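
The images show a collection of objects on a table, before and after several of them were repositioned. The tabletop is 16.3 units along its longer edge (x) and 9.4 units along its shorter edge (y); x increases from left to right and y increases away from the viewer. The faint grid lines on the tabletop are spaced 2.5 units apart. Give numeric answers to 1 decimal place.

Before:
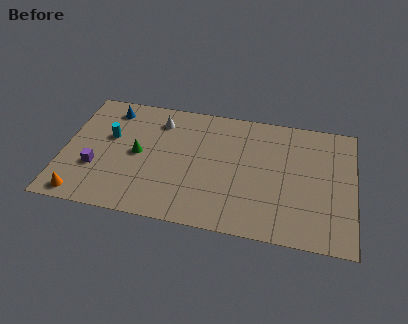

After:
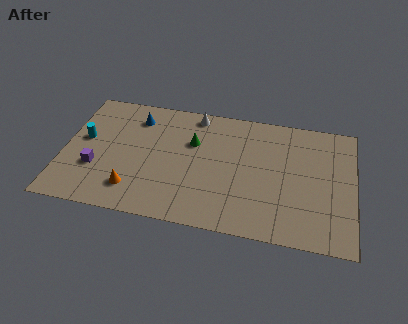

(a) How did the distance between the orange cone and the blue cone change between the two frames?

-1.5

The distance was about 7.0 in the first image and 5.5 in the second, so they moved 1.5 units closer together.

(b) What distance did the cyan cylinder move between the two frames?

1.5

From (2.5, 5.7) to (1.1, 5.3), the cyan cylinder covered √(1.4² + 0.4²) ≈ 1.5 units.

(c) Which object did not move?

the purple cube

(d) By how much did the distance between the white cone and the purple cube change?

+2.0

They were about 5.4 units apart before and 7.4 after — 2.0 units further apart.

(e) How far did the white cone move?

2.2

The white cone moved from about (5.2, 7.5) to (7.2, 8.4), a distance of √(2.0² + 0.9²) ≈ 2.2.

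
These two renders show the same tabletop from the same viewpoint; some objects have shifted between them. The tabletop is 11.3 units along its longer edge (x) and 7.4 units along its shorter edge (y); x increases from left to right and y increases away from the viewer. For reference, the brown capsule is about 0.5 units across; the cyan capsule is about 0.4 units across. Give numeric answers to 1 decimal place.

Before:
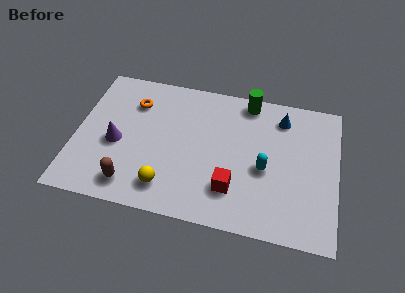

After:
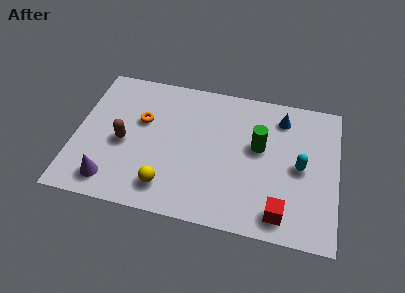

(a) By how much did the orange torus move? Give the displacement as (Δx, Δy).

(0.4, -0.9)

The orange torus started near (2.4, 5.5) and ended near (2.8, 4.6).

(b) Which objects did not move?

the yellow sphere and the blue cone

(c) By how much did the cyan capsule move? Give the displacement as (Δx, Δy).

(1.5, 0.4)

The cyan capsule started near (8.2, 3.2) and ended near (9.7, 3.6).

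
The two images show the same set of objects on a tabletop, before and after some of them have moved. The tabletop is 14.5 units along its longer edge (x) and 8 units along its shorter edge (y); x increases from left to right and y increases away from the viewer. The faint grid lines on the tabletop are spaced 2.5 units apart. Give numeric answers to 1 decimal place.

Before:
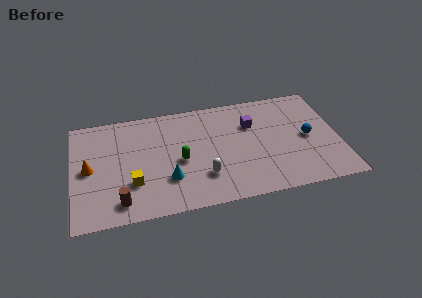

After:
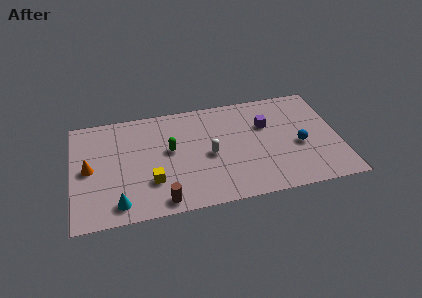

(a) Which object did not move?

the orange cone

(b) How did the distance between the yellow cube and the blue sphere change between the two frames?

-1.5

The distance was about 9.7 in the first image and 8.2 in the second, so they moved 1.5 units closer together.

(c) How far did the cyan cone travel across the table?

3.0

The cyan cone was near (5.1, 2.4) before and (2.4, 1.2) after, so it travelled √(2.7² + 1.2²) ≈ 3.0 units.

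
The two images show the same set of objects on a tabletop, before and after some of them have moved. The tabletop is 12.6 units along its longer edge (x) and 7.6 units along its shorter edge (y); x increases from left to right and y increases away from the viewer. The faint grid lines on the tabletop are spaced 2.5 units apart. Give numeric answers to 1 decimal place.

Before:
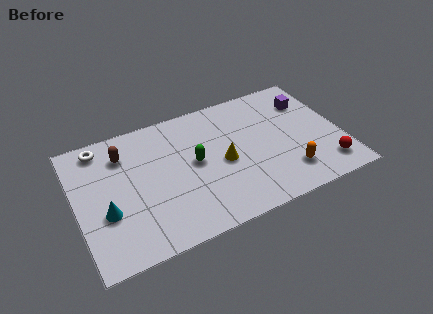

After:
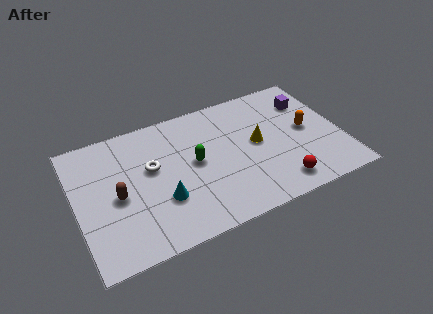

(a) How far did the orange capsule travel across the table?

2.5

The orange capsule moved from about (9.8, 1.7) to (11.0, 3.9), a distance of √(1.2² + 2.2²) ≈ 2.5.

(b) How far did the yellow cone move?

1.8

The yellow cone moved from about (6.9, 3.5) to (8.6, 4.0), a distance of √(1.7² + 0.5²) ≈ 1.8.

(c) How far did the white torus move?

3.0

The white torus was near (1.4, 6.6) before and (3.6, 4.5) after, so it travelled √(2.2² + 2.1²) ≈ 3.0 units.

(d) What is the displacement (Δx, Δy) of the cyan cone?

(2.6, -0.3)

From the two frames, the cyan cone sits at roughly (1.3, 2.8) before and (3.9, 2.5) after.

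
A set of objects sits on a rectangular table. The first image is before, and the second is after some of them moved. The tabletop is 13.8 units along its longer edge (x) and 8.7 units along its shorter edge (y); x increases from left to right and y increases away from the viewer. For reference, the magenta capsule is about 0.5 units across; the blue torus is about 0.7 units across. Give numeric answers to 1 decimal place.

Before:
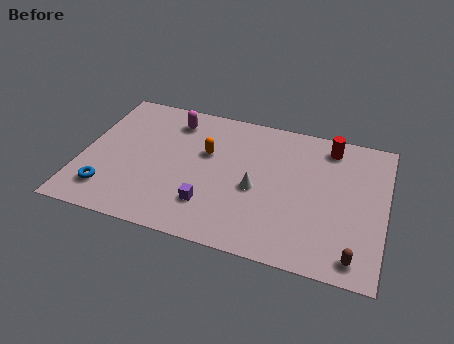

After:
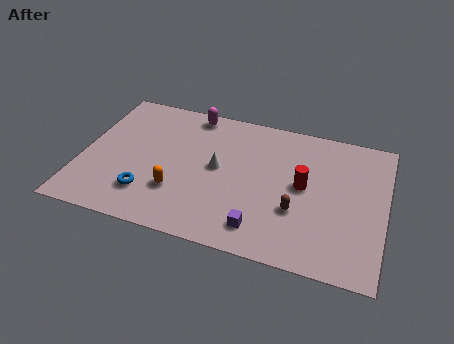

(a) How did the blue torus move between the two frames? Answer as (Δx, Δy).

(1.8, 0.3)

The blue torus was at about (1.4, 1.8) and moved to about (3.2, 2.1).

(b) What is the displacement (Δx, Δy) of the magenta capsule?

(0.8, 0.7)

The magenta capsule was at about (3.9, 7.1) and moved to about (4.7, 7.8).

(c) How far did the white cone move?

2.0

The white cone moved from about (8.0, 3.8) to (6.2, 4.6), a distance of √(1.8² + 0.8²) ≈ 2.0.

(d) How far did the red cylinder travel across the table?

3.0

The red cylinder moved from about (11.1, 7.4) to (10.1, 4.6), a distance of √(1.0² + 2.8²) ≈ 3.0.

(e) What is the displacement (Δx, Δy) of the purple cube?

(2.4, -0.7)

From the two frames, the purple cube sits at roughly (6.0, 2.2) before and (8.4, 1.5) after.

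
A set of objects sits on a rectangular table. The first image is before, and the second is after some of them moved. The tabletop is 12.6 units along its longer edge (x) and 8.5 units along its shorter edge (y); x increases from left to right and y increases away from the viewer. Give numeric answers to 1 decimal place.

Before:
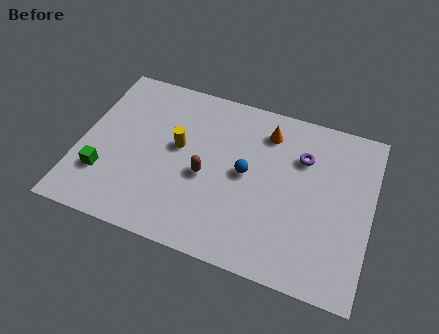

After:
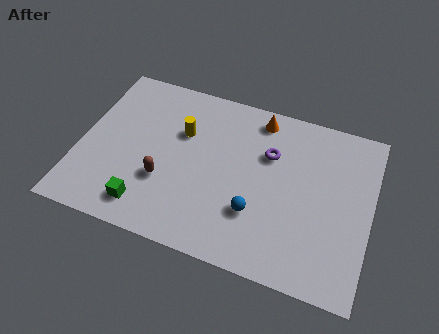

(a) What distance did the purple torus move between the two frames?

1.4

From (9.5, 6.0) to (8.1, 5.7), the purple torus covered √(1.4² + 0.3²) ≈ 1.4 units.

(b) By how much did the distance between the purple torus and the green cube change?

-2.5

They were about 9.0 units apart before and 6.5 after — 2.5 units closer together.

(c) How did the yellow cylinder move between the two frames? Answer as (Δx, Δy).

(0.1, 0.8)

The yellow cylinder started near (4.2, 4.8) and ended near (4.3, 5.6).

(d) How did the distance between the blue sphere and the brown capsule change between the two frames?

+2.2

The distance was about 1.8 in the first image and 4.0 in the second, so they moved 2.2 units further apart.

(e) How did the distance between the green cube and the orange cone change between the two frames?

-0.6

Before: roughly 8.0 units apart; after: 7.4. That's 0.6 units closer together.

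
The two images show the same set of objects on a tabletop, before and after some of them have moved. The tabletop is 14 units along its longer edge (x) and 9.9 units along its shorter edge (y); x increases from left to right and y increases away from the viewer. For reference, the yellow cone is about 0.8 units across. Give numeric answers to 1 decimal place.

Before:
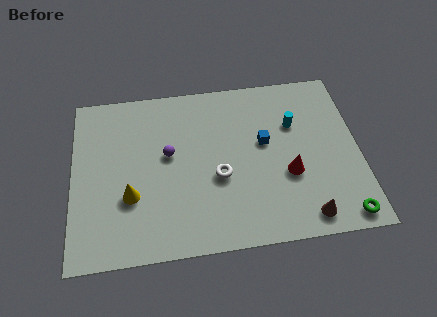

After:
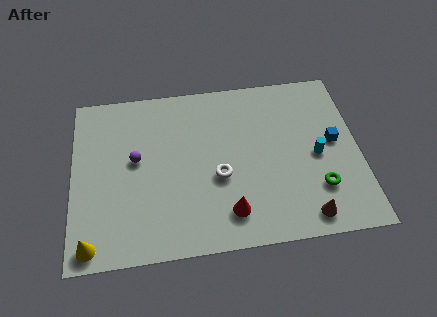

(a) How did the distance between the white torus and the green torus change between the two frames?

-1.6

Before: roughly 6.6 units apart; after: 5.0. That's 1.6 units closer together.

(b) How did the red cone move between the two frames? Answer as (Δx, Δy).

(-3.0, -1.8)

The red cone was at about (10.5, 3.7) and moved to about (7.5, 1.9).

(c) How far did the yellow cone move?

3.1

From (2.8, 3.4) to (0.9, 1.0), the yellow cone covered √(1.9² + 2.4²) ≈ 3.1 units.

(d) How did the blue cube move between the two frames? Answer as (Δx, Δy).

(3.4, -0.4)

From the two frames, the blue cube sits at roughly (9.4, 5.7) before and (12.8, 5.3) after.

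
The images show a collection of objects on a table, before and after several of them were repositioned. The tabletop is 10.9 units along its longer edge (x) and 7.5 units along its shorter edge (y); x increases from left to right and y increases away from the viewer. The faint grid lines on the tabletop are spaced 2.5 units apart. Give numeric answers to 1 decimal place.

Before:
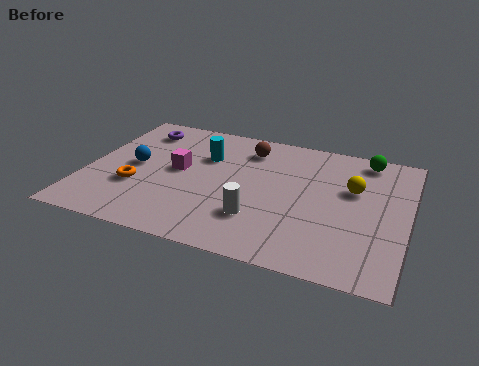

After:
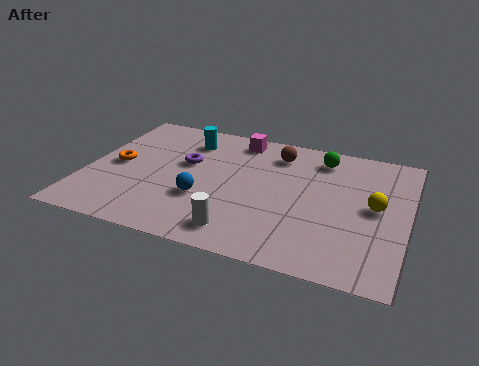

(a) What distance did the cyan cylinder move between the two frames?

1.1

The cyan cylinder moved from about (3.9, 5.1) to (3.2, 5.9), a distance of √(0.7² + 0.8²) ≈ 1.1.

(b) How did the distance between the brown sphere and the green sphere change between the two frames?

-2.5

They were about 4.0 units apart before and 1.5 after — 2.5 units closer together.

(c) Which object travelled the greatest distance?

the magenta cube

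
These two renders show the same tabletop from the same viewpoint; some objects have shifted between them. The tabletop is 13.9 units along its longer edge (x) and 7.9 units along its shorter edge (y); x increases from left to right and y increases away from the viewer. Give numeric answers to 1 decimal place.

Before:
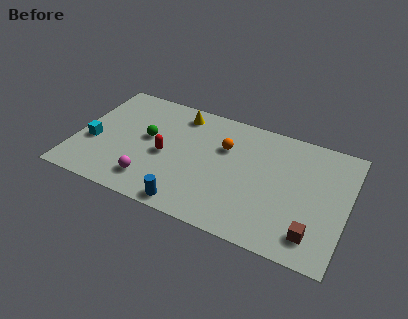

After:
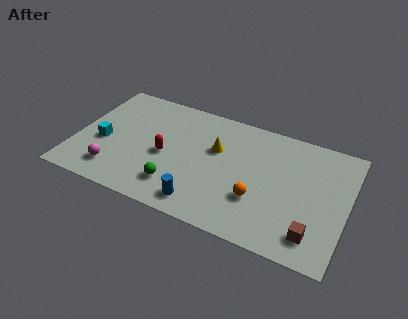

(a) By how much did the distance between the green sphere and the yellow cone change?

+0.9

The distance was about 2.7 in the first image and 3.6 in the second, so they moved 0.9 units further apart.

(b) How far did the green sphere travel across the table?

3.2

The green sphere moved from about (3.6, 4.4) to (5.4, 1.8), a distance of √(1.8² + 2.6²) ≈ 3.2.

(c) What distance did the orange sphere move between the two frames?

3.4

The orange sphere was near (7.5, 5.3) before and (9.5, 2.6) after, so it travelled √(2.0² + 2.7²) ≈ 3.4 units.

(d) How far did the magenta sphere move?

1.9

The magenta sphere was near (4.1, 1.6) before and (2.2, 1.6) after, so it travelled √(1.9² + 0.0²) ≈ 1.9 units.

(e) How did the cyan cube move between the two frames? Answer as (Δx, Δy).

(0.5, 0.2)

The cyan cube started near (0.9, 3.1) and ended near (1.4, 3.3).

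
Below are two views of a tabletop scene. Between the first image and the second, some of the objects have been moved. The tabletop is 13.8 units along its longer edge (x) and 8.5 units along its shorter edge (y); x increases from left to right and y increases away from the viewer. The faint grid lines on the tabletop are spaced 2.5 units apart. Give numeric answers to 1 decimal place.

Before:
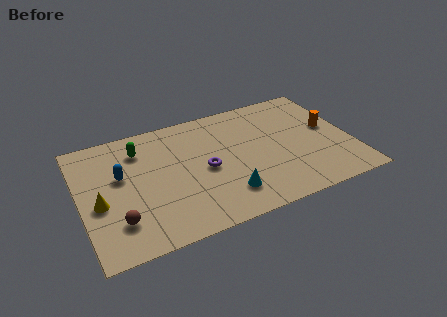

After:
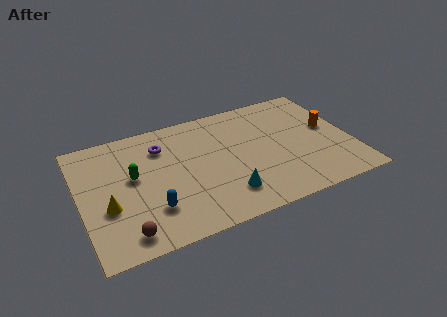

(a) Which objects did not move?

the orange cylinder and the cyan cone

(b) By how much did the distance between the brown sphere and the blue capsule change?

-1.2

They were about 3.0 units apart before and 1.8 after — 1.2 units closer together.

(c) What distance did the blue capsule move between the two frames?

3.1

The blue capsule was near (2.1, 5.1) before and (3.4, 2.3) after, so it travelled √(1.3² + 2.8²) ≈ 3.1 units.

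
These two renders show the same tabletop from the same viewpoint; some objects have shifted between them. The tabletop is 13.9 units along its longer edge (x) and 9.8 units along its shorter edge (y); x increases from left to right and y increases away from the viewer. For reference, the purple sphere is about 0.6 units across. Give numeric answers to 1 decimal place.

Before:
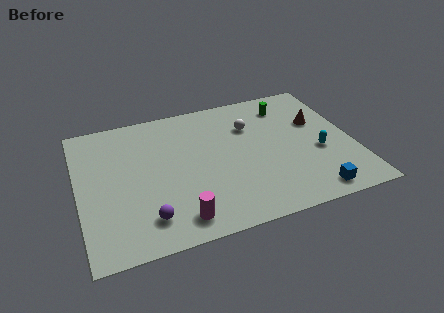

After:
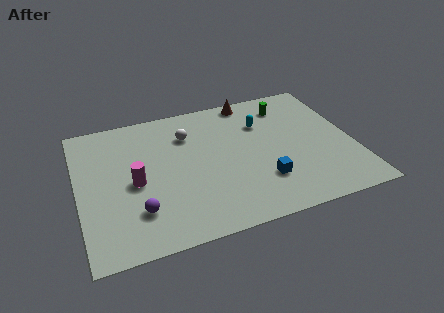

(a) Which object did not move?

the green cylinder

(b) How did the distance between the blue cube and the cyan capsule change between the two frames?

+1.3

They were about 2.9 units apart before and 4.2 after — 1.3 units further apart.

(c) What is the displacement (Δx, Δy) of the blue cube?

(-2.3, 1.6)

From the two frames, the blue cube sits at roughly (11.4, 1.1) before and (9.1, 2.7) after.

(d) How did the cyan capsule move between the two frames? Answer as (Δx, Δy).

(-2.6, 3.0)

The cyan capsule started near (12.1, 3.9) and ended near (9.5, 6.9).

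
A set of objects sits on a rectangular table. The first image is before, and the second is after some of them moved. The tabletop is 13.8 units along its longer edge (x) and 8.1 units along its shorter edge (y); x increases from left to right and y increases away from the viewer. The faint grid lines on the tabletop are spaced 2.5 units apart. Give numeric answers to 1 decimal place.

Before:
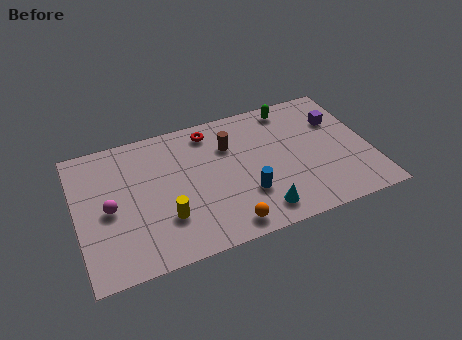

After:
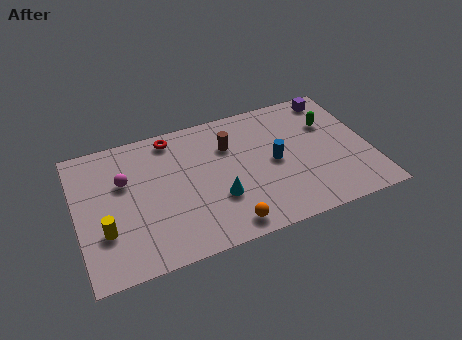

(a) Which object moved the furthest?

the yellow cylinder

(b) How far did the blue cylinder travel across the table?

2.1

The blue cylinder was near (7.8, 2.5) before and (9.3, 4.0) after, so it travelled √(1.5² + 1.5²) ≈ 2.1 units.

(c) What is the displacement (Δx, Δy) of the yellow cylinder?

(-2.8, 0.2)

The yellow cylinder was at about (4.0, 2.4) and moved to about (1.2, 2.6).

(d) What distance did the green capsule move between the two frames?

2.3

From (10.4, 7.1) to (12.1, 5.5), the green capsule covered √(1.7² + 1.6²) ≈ 2.3 units.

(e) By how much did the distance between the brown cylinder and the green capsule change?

+1.4

The distance was about 3.4 in the first image and 4.8 in the second, so they moved 1.4 units further apart.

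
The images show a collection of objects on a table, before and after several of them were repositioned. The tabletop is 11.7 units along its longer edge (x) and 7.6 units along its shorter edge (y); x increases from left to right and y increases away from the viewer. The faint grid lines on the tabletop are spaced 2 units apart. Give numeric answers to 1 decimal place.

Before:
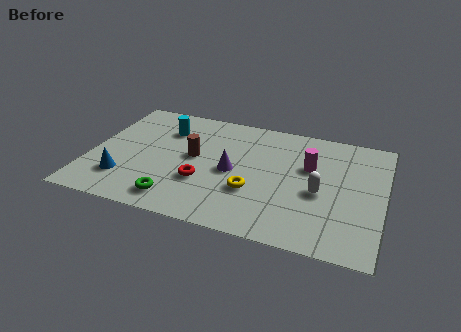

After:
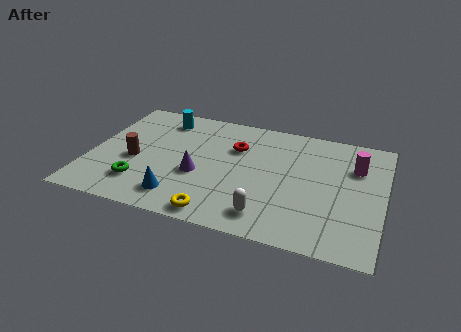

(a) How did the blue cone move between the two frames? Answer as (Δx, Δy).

(2.3, -0.5)

The blue cone started near (1.5, 1.9) and ended near (3.8, 1.4).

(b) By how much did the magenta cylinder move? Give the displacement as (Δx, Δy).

(1.8, 0.5)

The magenta cylinder was at about (8.7, 4.8) and moved to about (10.5, 5.3).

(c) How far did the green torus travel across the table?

1.6

The green torus moved from about (3.7, 1.2) to (2.2, 1.8), a distance of √(1.5² + 0.6²) ≈ 1.6.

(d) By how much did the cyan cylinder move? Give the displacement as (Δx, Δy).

(-0.2, 0.7)

From the two frames, the cyan cylinder sits at roughly (2.8, 5.6) before and (2.6, 6.3) after.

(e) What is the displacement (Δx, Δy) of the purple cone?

(-1.3, -0.6)

The purple cone started near (5.7, 3.6) and ended near (4.4, 3.0).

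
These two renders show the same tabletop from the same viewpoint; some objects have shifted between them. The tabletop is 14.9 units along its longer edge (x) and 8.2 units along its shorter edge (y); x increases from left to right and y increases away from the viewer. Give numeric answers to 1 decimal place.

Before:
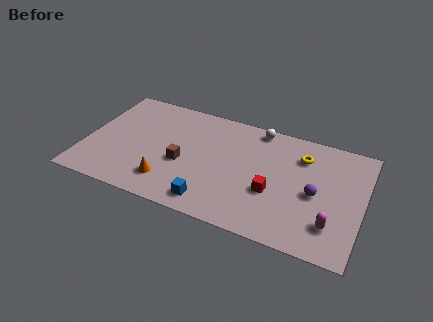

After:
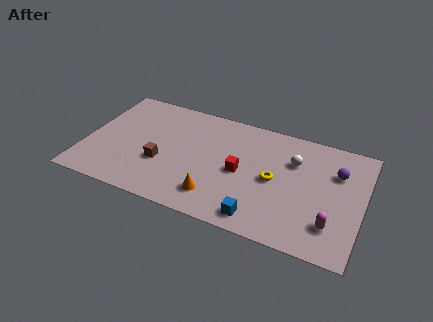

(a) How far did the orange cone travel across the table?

2.6

The orange cone was near (4.7, 1.8) before and (7.3, 1.7) after, so it travelled √(2.6² + 0.1²) ≈ 2.6 units.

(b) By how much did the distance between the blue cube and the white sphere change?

-1.7

They were about 6.5 units apart before and 4.8 after — 1.7 units closer together.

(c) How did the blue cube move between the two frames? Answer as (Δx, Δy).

(2.6, -0.1)

The blue cube was at about (7.1, 1.2) and moved to about (9.7, 1.1).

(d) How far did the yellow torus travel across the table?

2.6

The yellow torus moved from about (11.5, 6.2) to (10.2, 4.0), a distance of √(1.3² + 2.2²) ≈ 2.6.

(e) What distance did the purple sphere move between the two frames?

2.1

The purple sphere moved from about (12.4, 3.8) to (13.4, 5.7), a distance of √(1.0² + 1.9²) ≈ 2.1.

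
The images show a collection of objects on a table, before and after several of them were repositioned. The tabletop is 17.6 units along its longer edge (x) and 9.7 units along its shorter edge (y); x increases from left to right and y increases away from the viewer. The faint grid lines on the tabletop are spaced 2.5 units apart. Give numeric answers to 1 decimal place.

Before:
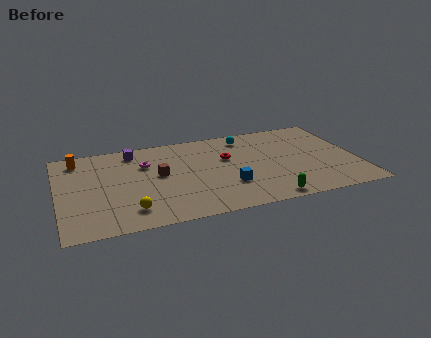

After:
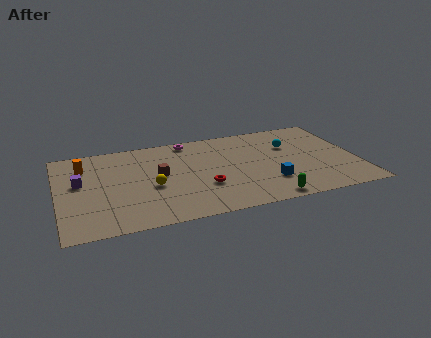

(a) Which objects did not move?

the brown cube and the green capsule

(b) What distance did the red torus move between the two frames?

3.2

The red torus was near (10.0, 6.1) before and (8.4, 3.3) after, so it travelled √(1.6² + 2.8²) ≈ 3.2 units.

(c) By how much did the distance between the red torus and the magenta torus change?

+0.6

They were about 4.8 units apart before and 5.4 after — 0.6 units further apart.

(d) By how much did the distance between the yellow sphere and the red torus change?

-4.2

They were about 7.3 units apart before and 3.1 after — 4.2 units closer together.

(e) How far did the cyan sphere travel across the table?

3.0

The cyan sphere moved from about (11.3, 8.2) to (13.8, 6.5), a distance of √(2.5² + 1.7²) ≈ 3.0.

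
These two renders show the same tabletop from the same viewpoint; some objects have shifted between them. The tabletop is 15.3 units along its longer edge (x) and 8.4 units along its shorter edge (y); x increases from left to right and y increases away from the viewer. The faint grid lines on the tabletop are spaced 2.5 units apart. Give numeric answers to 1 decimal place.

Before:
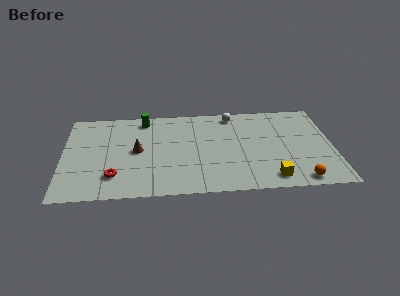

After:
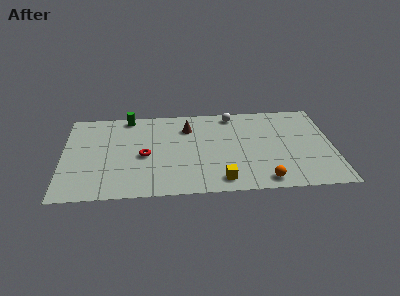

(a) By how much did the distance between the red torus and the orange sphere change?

-3.2

Before: roughly 10.5 units apart; after: 7.3. That's 3.2 units closer together.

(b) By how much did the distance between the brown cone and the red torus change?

+0.9

The distance was about 2.6 in the first image and 3.5 in the second, so they moved 0.9 units further apart.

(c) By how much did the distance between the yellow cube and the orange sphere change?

+0.8

Before: roughly 1.6 units apart; after: 2.4. That's 0.8 units further apart.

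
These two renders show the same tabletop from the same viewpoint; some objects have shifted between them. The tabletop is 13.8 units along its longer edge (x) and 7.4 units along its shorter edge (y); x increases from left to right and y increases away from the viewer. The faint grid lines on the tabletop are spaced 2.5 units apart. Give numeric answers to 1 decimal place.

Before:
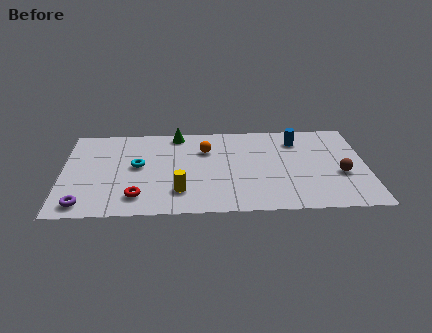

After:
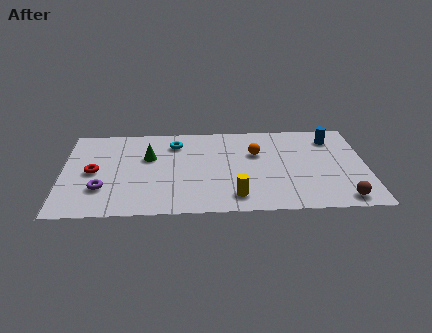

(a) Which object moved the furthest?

the red torus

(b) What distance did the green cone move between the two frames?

2.3

From (5.2, 6.6) to (3.9, 4.7), the green cone covered √(1.3² + 1.9²) ≈ 2.3 units.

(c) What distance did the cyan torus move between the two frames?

2.5

The cyan torus was near (3.4, 4.0) before and (5.1, 5.8) after, so it travelled √(1.7² + 1.8²) ≈ 2.5 units.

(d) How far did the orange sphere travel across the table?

2.3

The orange sphere moved from about (6.5, 5.2) to (8.8, 4.8), a distance of √(2.3² + 0.4²) ≈ 2.3.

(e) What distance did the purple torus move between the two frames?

1.4

From (1.0, 1.0) to (1.8, 2.2), the purple torus covered √(0.8² + 1.2²) ≈ 1.4 units.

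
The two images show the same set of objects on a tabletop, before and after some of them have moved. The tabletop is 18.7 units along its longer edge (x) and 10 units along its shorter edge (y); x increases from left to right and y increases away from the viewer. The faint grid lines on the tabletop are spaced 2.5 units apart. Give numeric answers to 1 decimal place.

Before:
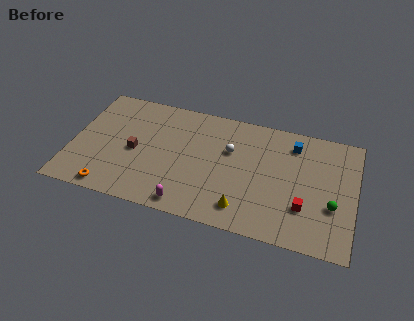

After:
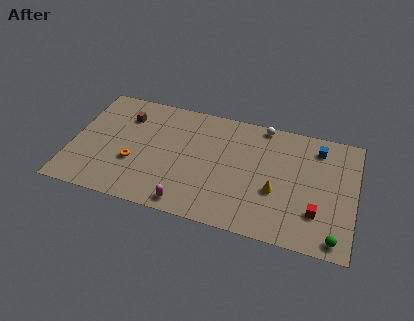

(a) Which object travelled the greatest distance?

the white sphere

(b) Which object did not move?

the magenta capsule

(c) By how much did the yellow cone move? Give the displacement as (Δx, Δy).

(2.0, 2.0)

The yellow cone started near (11.6, 1.8) and ended near (13.6, 3.8).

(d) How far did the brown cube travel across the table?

3.0

The brown cube was near (4.2, 4.6) before and (3.3, 7.5) after, so it travelled √(0.9² + 2.9²) ≈ 3.0 units.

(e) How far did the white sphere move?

3.4

The white sphere was near (10.4, 6.4) before and (12.4, 9.2) after, so it travelled √(2.0² + 2.8²) ≈ 3.4 units.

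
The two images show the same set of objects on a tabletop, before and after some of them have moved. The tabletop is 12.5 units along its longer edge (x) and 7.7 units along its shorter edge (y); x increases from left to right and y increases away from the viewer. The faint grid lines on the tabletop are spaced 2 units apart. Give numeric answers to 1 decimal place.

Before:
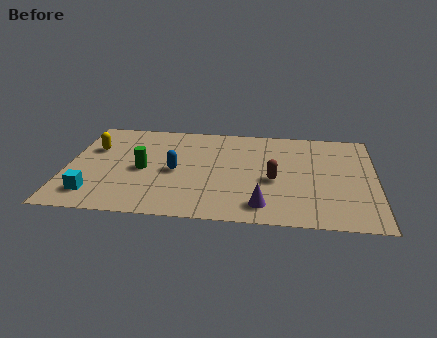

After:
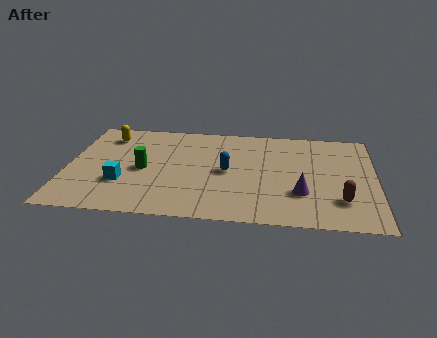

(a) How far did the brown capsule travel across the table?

3.0

From (8.4, 3.3) to (11.1, 2.0), the brown capsule covered √(2.7² + 1.3²) ≈ 3.0 units.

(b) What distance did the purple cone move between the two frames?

1.9

The purple cone was near (8.0, 1.3) before and (9.5, 2.4) after, so it travelled √(1.5² + 1.1²) ≈ 1.9 units.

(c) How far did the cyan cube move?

1.5

From (1.2, 1.5) to (2.3, 2.5), the cyan cube covered √(1.1² + 1.0²) ≈ 1.5 units.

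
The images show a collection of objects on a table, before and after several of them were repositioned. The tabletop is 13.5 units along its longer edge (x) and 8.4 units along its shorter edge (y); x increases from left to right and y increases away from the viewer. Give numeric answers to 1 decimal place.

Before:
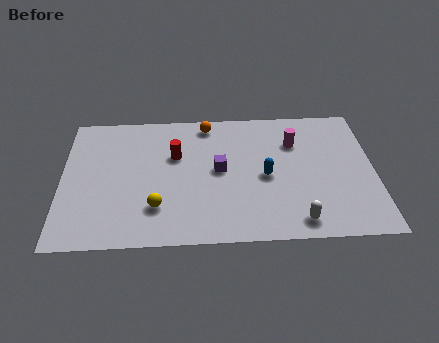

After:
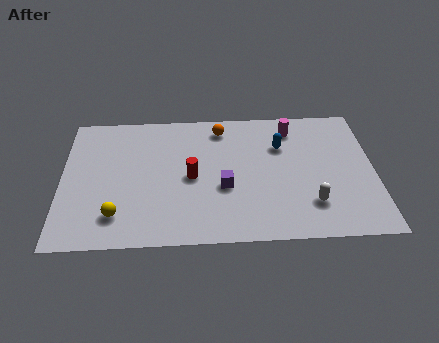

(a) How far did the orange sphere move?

0.7

The orange sphere was near (6.3, 7.4) before and (6.9, 7.1) after, so it travelled √(0.6² + 0.3²) ≈ 0.7 units.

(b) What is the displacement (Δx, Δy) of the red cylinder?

(0.7, -1.4)

The red cylinder was at about (4.9, 5.4) and moved to about (5.6, 4.0).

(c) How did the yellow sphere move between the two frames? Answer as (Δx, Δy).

(-1.7, -0.4)

From the two frames, the yellow sphere sits at roughly (4.1, 2.2) before and (2.4, 1.8) after.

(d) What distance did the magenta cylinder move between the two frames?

0.9

The magenta cylinder was near (10.1, 6.0) before and (10.0, 6.9) after, so it travelled √(0.1² + 0.9²) ≈ 0.9 units.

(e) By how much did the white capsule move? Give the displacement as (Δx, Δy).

(0.6, 1.0)

From the two frames, the white capsule sits at roughly (10.1, 1.1) before and (10.7, 2.1) after.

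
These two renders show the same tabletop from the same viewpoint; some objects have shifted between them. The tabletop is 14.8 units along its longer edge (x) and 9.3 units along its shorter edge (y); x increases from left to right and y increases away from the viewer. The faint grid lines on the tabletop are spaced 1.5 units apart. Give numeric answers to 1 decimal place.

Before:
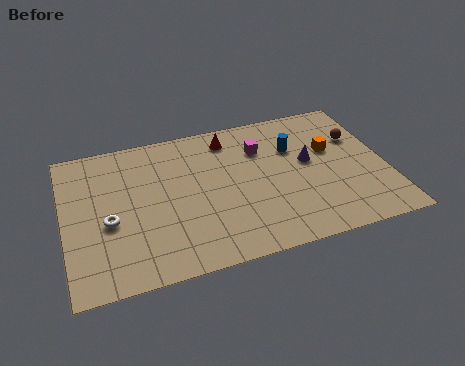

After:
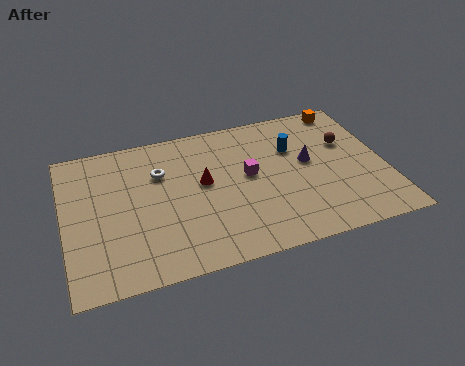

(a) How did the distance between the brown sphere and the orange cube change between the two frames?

+1.0

They were about 1.4 units apart before and 2.4 after — 1.0 units further apart.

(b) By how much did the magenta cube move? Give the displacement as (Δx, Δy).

(-0.7, -1.6)

The magenta cube started near (9.2, 6.7) and ended near (8.5, 5.1).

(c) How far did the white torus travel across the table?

3.5

The white torus moved from about (2.0, 3.9) to (4.5, 6.4), a distance of √(2.5² + 2.5²) ≈ 3.5.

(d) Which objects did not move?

the purple cone and the blue cylinder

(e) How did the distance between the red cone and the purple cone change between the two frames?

+0.5

Before: roughly 4.4 units apart; after: 4.9. That's 0.5 units further apart.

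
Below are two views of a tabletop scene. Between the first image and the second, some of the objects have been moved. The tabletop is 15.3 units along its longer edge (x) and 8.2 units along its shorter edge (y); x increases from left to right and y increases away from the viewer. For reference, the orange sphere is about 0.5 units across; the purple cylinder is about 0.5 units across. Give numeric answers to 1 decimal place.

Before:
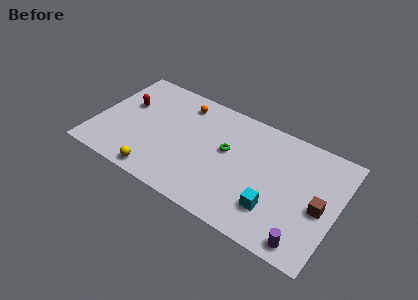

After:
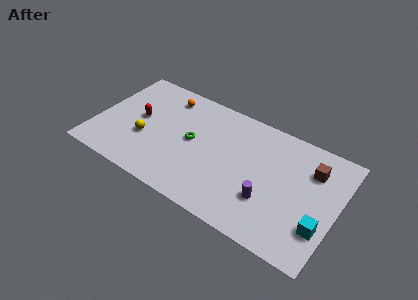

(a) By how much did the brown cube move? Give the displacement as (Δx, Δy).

(-0.8, 2.3)

The brown cube started near (14.3, 3.7) and ended near (13.5, 6.0).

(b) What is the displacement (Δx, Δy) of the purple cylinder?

(-2.5, 1.6)

The purple cylinder started near (13.7, 1.0) and ended near (11.2, 2.6).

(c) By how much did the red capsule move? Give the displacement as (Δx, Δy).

(0.9, -0.7)

The red capsule started near (1.7, 5.1) and ended near (2.6, 4.4).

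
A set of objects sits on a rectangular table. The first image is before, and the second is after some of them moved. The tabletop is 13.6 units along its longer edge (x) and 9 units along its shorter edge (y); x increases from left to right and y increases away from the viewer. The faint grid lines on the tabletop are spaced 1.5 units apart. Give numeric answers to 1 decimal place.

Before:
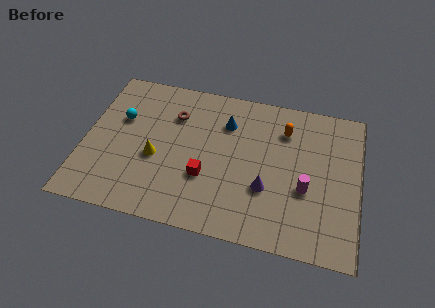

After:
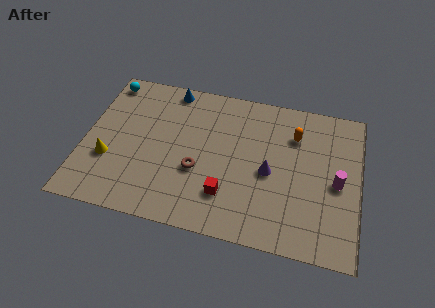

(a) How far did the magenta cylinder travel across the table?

1.7

From (11.0, 3.5) to (12.5, 4.2), the magenta cylinder covered √(1.5² + 0.7²) ≈ 1.7 units.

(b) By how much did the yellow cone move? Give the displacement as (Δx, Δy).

(-2.3, -0.6)

The yellow cone was at about (3.6, 3.7) and moved to about (1.3, 3.1).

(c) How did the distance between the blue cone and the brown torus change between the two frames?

+2.4

Before: roughly 2.6 units apart; after: 5.0. That's 2.4 units further apart.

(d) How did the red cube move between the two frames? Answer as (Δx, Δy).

(1.1, -0.8)

The red cube started near (6.1, 3.1) and ended near (7.2, 2.3).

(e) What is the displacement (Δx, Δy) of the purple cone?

(0.1, 1.0)

The purple cone was at about (9.1, 3.1) and moved to about (9.2, 4.1).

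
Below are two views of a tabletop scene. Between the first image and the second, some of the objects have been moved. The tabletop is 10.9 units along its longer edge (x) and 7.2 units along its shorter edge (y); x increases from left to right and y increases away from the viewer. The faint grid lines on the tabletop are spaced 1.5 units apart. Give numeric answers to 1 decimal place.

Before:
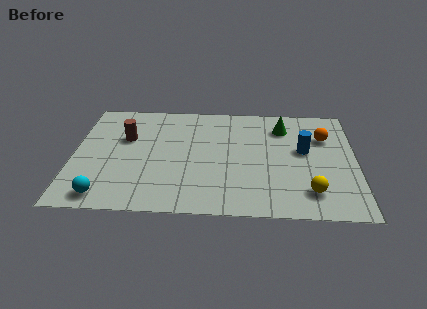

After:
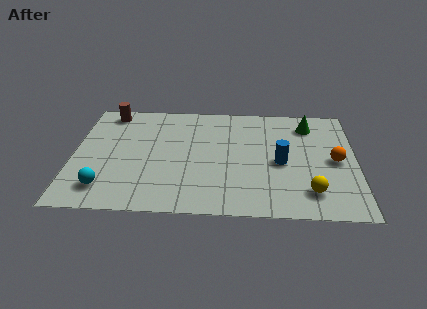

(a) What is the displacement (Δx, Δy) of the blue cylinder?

(-0.9, -0.8)

The blue cylinder was at about (8.9, 4.1) and moved to about (8.0, 3.3).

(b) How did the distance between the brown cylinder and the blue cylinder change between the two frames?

+0.4

The distance was about 6.9 in the first image and 7.3 in the second, so they moved 0.4 units further apart.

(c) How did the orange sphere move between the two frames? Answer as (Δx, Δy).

(0.4, -1.5)

From the two frames, the orange sphere sits at roughly (9.7, 5.0) before and (10.1, 3.5) after.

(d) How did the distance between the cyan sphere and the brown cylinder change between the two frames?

+1.1

Before: roughly 3.8 units apart; after: 4.9. That's 1.1 units further apart.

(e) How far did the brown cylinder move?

1.8

The brown cylinder was near (2.0, 4.6) before and (1.3, 6.3) after, so it travelled √(0.7² + 1.7²) ≈ 1.8 units.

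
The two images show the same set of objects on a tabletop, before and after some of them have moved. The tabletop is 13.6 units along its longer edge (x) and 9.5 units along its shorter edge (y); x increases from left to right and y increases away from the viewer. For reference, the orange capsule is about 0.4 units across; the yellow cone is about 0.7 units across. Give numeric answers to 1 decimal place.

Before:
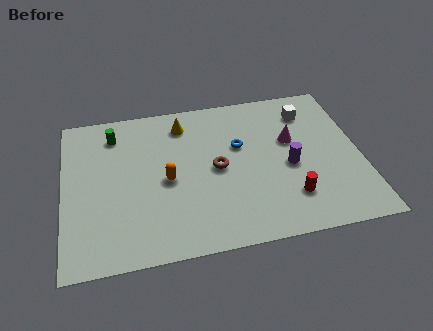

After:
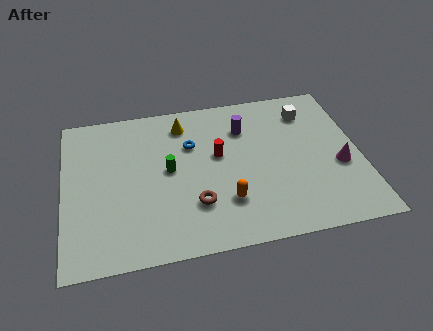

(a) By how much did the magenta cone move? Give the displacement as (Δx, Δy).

(2.1, -2.0)

The magenta cone was at about (10.5, 5.8) and moved to about (12.6, 3.8).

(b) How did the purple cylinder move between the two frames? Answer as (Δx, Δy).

(-1.9, 2.8)

The purple cylinder started near (10.3, 4.2) and ended near (8.4, 7.0).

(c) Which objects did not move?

the white cube and the yellow cone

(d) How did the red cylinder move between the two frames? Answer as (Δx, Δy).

(-3.1, 3.2)

The red cylinder was at about (10.2, 2.3) and moved to about (7.1, 5.5).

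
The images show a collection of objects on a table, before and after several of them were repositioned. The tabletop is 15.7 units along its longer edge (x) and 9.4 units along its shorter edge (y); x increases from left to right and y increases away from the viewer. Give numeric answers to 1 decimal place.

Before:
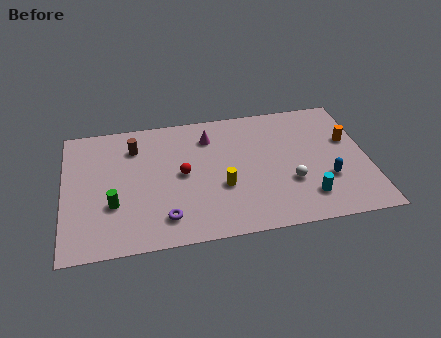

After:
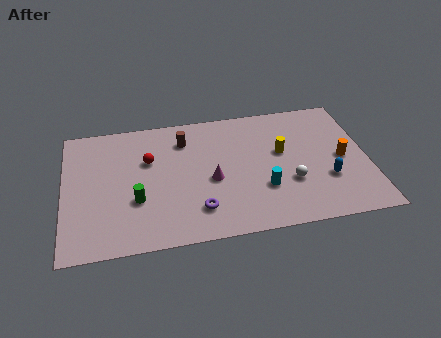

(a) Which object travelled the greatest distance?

the yellow cylinder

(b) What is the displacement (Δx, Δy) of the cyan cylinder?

(-2.2, 1.0)

From the two frames, the cyan cylinder sits at roughly (12.4, 2.0) before and (10.2, 3.0) after.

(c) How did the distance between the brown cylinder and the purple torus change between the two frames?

-0.4

They were about 5.6 units apart before and 5.2 after — 0.4 units closer together.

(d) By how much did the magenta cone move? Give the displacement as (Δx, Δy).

(0.0, -3.2)

From the two frames, the magenta cone sits at roughly (7.6, 7.3) before and (7.6, 4.1) after.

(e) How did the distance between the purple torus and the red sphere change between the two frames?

+1.5

Before: roughly 3.2 units apart; after: 4.7. That's 1.5 units further apart.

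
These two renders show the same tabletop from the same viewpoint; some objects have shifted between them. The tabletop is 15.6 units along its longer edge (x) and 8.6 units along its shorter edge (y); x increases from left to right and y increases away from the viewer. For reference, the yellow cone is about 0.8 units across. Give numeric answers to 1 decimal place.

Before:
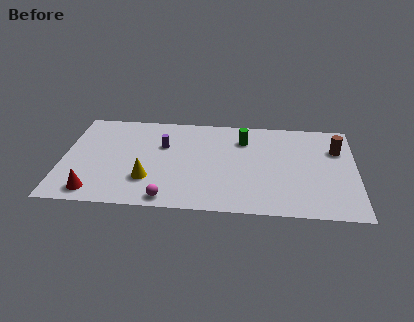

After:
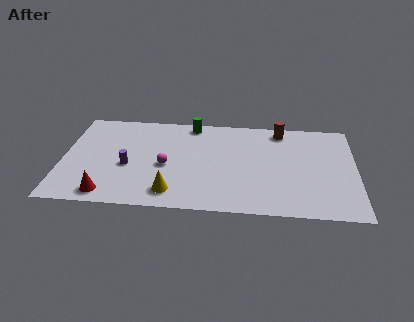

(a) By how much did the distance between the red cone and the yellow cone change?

+0.3

Before: roughly 3.1 units apart; after: 3.4. That's 0.3 units further apart.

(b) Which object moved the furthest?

the brown cylinder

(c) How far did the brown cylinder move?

3.4

From (14.6, 6.0) to (11.6, 7.5), the brown cylinder covered √(3.0² + 1.5²) ≈ 3.4 units.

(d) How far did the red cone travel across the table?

0.7

From (1.8, 1.2) to (2.5, 1.1), the red cone covered √(0.7² + 0.1²) ≈ 0.7 units.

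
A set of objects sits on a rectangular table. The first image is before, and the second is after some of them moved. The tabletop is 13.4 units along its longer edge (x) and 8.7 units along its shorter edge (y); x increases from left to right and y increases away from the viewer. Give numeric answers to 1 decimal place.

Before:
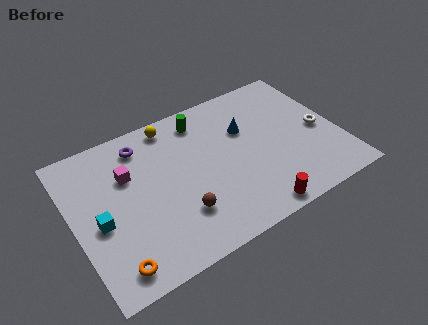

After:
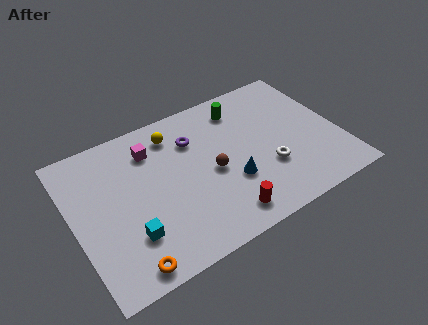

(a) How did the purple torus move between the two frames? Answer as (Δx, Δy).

(2.5, -0.9)

From the two frames, the purple torus sits at roughly (3.8, 7.2) before and (6.3, 6.3) after.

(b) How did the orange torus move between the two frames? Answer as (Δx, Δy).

(0.6, -0.3)

The orange torus was at about (1.5, 1.2) and moved to about (2.1, 0.9).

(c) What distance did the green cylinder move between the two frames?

2.0

The green cylinder was near (6.9, 7.3) before and (8.9, 7.1) after, so it travelled √(2.0² + 0.2²) ≈ 2.0 units.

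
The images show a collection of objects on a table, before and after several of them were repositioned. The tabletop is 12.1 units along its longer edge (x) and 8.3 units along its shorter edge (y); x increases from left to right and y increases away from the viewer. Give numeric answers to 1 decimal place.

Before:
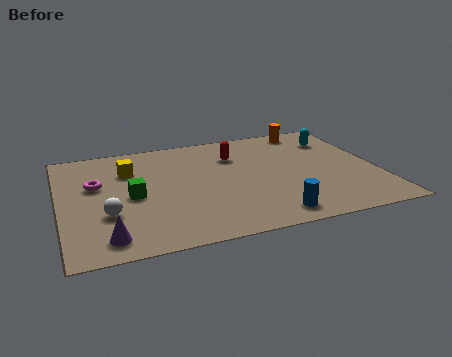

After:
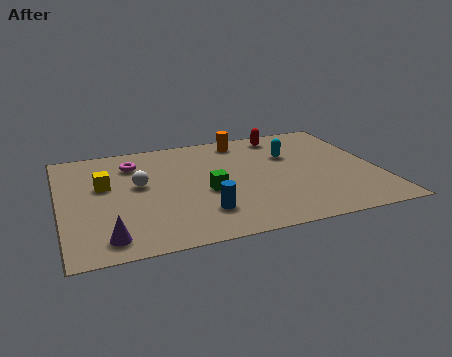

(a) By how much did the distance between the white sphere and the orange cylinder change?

-4.5

The distance was about 9.4 in the first image and 4.9 in the second, so they moved 4.5 units closer together.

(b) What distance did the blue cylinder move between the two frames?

2.7

The blue cylinder moved from about (7.7, 1.1) to (5.2, 2.0), a distance of √(2.5² + 0.9²) ≈ 2.7.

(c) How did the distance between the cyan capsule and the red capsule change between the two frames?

-2.3

They were about 4.0 units apart before and 1.7 after — 2.3 units closer together.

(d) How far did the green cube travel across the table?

2.8

From (2.7, 3.9) to (5.5, 3.5), the green cube covered √(2.8² + 0.4²) ≈ 2.8 units.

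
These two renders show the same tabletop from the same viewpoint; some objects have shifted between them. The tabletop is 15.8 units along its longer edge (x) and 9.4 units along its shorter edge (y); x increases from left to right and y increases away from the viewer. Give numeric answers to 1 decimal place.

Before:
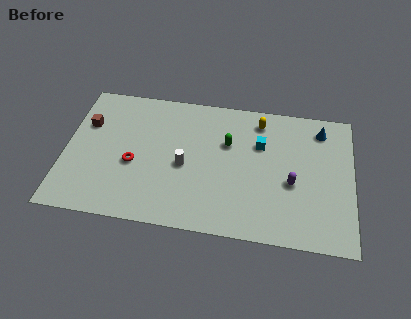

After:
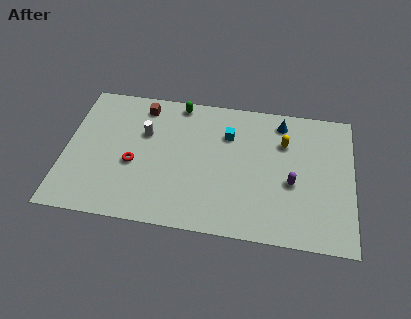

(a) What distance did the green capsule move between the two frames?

3.7

The green capsule was near (8.9, 6.1) before and (6.1, 8.5) after, so it travelled √(2.8² + 2.4²) ≈ 3.7 units.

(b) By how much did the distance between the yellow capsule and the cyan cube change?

+1.5

Before: roughly 1.6 units apart; after: 3.1. That's 1.5 units further apart.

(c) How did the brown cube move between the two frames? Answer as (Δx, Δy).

(3.0, 1.7)

The brown cube started near (1.1, 6.3) and ended near (4.1, 8.0).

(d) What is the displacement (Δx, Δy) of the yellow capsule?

(1.4, -1.3)

The yellow capsule started near (10.6, 7.9) and ended near (12.0, 6.6).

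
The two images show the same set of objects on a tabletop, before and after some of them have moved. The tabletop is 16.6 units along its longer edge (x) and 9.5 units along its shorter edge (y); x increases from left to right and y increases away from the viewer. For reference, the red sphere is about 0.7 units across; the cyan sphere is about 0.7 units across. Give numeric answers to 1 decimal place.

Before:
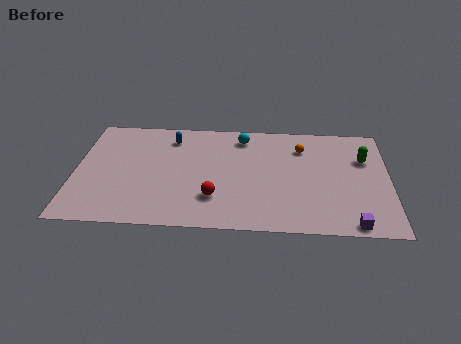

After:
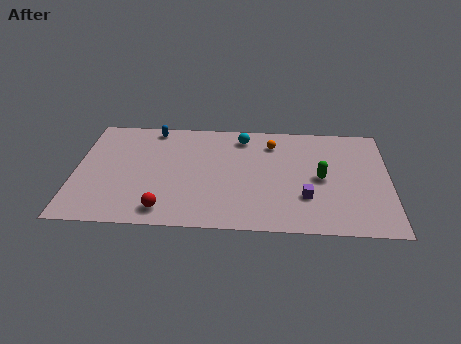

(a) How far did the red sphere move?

2.9

The red sphere was near (7.4, 2.6) before and (4.8, 1.4) after, so it travelled √(2.6² + 1.2²) ≈ 2.9 units.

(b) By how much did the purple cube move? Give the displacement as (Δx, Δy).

(-2.4, 2.1)

The purple cube started near (14.6, 0.8) and ended near (12.2, 2.9).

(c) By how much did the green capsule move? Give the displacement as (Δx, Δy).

(-2.3, -1.8)

The green capsule started near (15.3, 6.4) and ended near (13.0, 4.6).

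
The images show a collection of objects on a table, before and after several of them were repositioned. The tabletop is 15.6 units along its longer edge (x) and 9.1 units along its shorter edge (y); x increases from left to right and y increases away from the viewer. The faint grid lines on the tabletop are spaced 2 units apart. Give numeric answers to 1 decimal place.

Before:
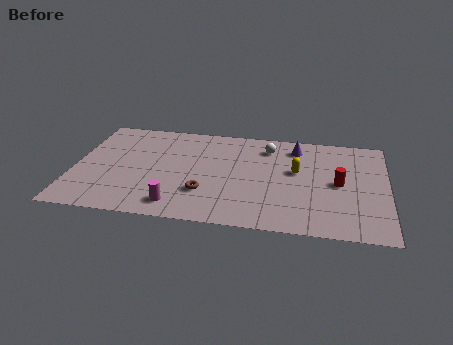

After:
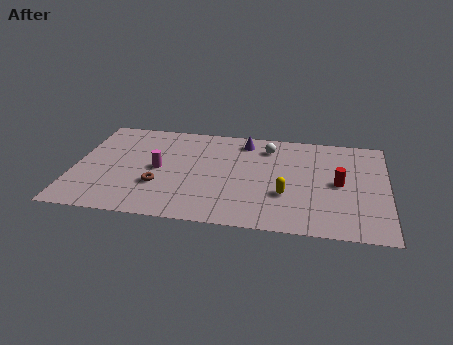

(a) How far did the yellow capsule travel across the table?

2.3

The yellow capsule moved from about (11.1, 5.3) to (10.6, 3.1), a distance of √(0.5² + 2.2²) ≈ 2.3.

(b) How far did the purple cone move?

2.6

The purple cone moved from about (11.0, 7.5) to (8.4, 7.7), a distance of √(2.6² + 0.2²) ≈ 2.6.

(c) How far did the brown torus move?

2.3

From (6.6, 2.7) to (4.3, 3.0), the brown torus covered √(2.3² + 0.3²) ≈ 2.3 units.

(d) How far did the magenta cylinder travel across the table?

3.3

The magenta cylinder was near (5.3, 1.4) before and (4.2, 4.5) after, so it travelled √(1.1² + 3.1²) ≈ 3.3 units.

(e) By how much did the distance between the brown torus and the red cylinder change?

+2.2

The distance was about 6.8 in the first image and 9.0 in the second, so they moved 2.2 units further apart.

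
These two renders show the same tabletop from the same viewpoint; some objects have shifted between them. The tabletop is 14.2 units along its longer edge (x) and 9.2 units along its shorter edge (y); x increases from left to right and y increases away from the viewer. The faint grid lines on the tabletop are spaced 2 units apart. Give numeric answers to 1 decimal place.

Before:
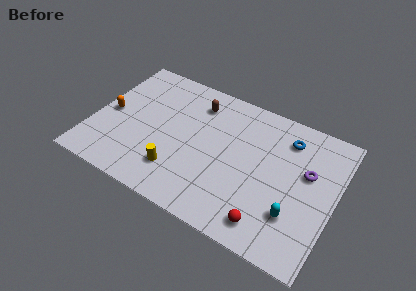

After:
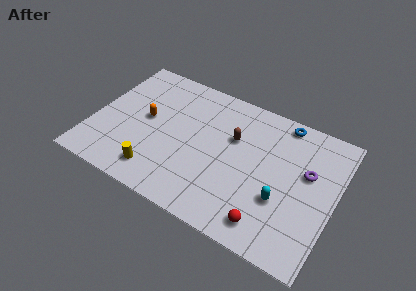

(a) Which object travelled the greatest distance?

the brown capsule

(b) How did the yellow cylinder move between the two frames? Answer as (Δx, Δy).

(-1.1, -0.6)

From the two frames, the yellow cylinder sits at roughly (5.3, 2.2) before and (4.2, 1.6) after.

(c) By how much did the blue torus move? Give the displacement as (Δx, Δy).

(-0.4, 1.0)

The blue torus was at about (11.1, 7.3) and moved to about (10.7, 8.3).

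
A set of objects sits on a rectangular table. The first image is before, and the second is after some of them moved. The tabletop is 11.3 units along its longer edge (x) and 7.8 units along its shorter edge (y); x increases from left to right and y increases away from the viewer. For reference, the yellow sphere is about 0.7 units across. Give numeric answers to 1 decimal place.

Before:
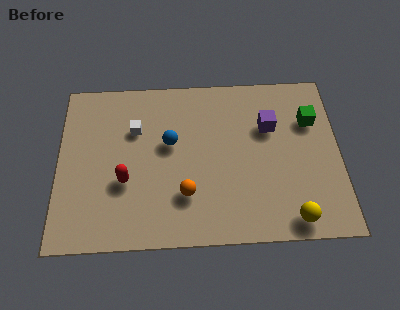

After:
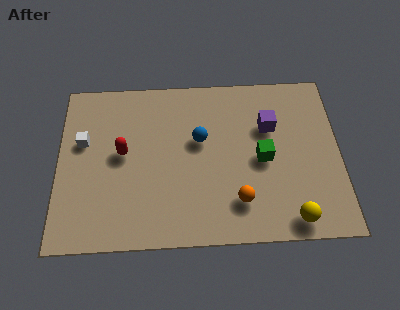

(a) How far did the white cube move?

2.2

The white cube was near (3.1, 5.3) before and (1.0, 4.8) after, so it travelled √(2.1² + 0.5²) ≈ 2.2 units.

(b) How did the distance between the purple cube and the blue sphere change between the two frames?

-1.2

The distance was about 4.0 in the first image and 2.8 in the second, so they moved 1.2 units closer together.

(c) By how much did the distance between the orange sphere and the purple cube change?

-0.9

The distance was about 4.5 in the first image and 3.6 in the second, so they moved 0.9 units closer together.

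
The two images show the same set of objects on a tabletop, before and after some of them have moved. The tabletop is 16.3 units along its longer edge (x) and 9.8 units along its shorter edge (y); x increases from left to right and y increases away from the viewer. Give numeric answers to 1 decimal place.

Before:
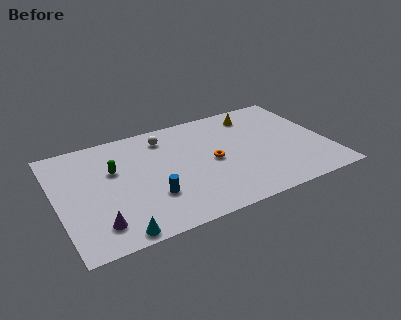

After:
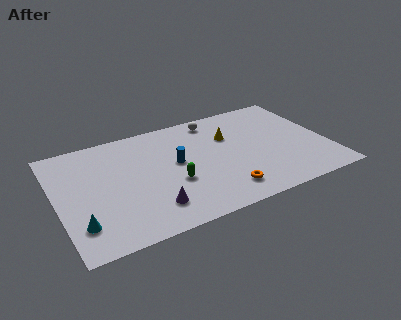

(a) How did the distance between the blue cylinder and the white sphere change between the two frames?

-1.1

Before: roughly 5.2 units apart; after: 4.1. That's 1.1 units closer together.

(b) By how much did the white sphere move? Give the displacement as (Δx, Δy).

(3.1, 0.5)

The white sphere was at about (6.8, 8.0) and moved to about (9.9, 8.5).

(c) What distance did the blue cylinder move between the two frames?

3.0

From (5.4, 3.0) to (7.2, 5.4), the blue cylinder covered √(1.8² + 2.4²) ≈ 3.0 units.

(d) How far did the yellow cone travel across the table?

2.3

The yellow cone was near (12.4, 8.1) before and (10.6, 6.6) after, so it travelled √(1.8² + 1.5²) ≈ 2.3 units.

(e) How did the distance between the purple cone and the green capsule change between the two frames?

-2.3

They were about 4.5 units apart before and 2.2 after — 2.3 units closer together.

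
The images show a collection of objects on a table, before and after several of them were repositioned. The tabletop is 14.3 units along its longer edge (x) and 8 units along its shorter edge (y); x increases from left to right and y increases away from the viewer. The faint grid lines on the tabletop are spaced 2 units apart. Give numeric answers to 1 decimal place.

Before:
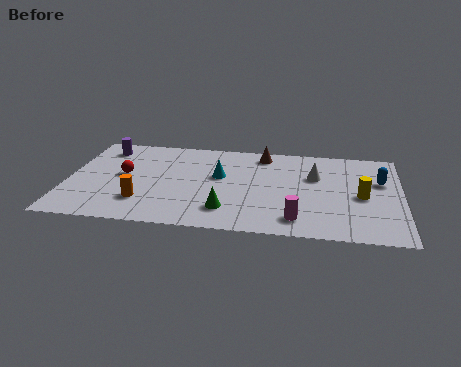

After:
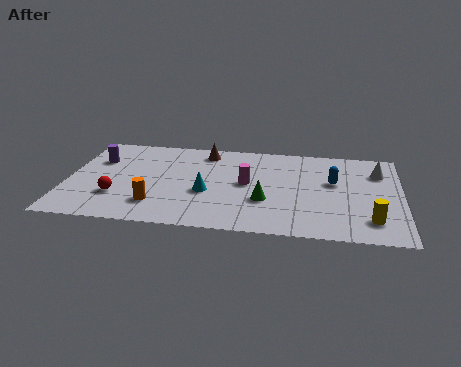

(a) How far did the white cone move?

2.8

The white cone moved from about (10.6, 5.2) to (13.3, 5.9), a distance of √(2.7² + 0.7²) ≈ 2.8.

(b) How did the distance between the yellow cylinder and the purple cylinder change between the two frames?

+0.8

They were about 11.6 units apart before and 12.4 after — 0.8 units further apart.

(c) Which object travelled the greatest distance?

the magenta cylinder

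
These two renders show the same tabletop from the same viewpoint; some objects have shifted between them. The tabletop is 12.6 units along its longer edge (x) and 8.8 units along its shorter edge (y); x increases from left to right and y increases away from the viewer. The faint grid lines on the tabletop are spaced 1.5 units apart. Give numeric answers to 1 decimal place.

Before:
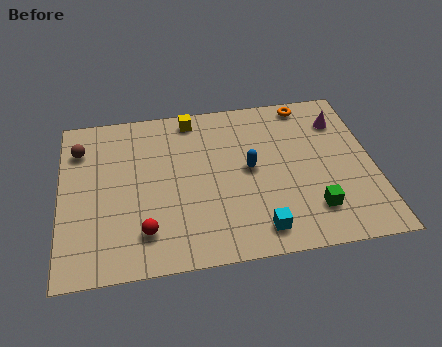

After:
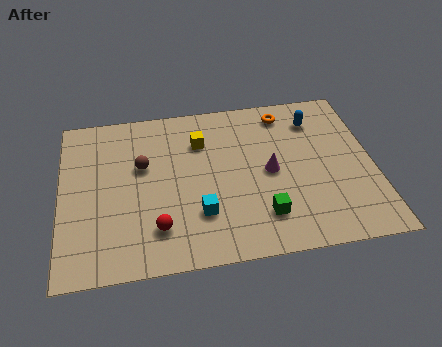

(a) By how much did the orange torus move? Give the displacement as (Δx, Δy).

(-0.9, -0.4)

From the two frames, the orange torus sits at roughly (10.1, 7.9) before and (9.2, 7.5) after.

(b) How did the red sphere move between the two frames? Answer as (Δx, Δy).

(0.5, 0.1)

The red sphere was at about (3.3, 1.9) and moved to about (3.8, 2.0).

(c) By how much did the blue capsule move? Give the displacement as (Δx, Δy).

(2.8, 2.3)

The blue capsule was at about (7.6, 4.6) and moved to about (10.4, 6.9).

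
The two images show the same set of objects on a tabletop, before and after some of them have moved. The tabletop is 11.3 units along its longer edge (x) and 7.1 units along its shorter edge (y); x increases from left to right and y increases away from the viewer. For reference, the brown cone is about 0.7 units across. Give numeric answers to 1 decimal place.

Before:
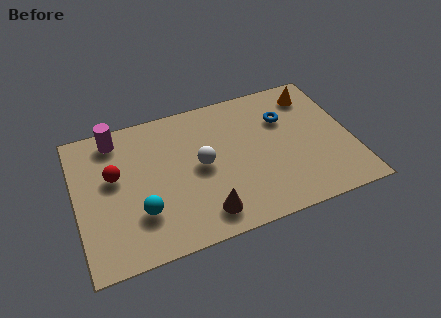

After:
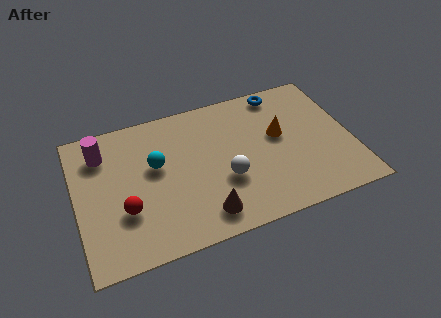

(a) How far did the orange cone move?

2.3

The orange cone was near (10.0, 5.8) before and (8.4, 4.1) after, so it travelled √(1.6² + 1.7²) ≈ 2.3 units.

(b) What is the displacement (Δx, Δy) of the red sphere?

(0.3, -1.8)

From the two frames, the red sphere sits at roughly (1.6, 4.2) before and (1.9, 2.4) after.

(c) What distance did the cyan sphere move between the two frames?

2.2

The cyan sphere was near (2.5, 2.1) before and (3.3, 4.2) after, so it travelled √(0.8² + 2.1²) ≈ 2.2 units.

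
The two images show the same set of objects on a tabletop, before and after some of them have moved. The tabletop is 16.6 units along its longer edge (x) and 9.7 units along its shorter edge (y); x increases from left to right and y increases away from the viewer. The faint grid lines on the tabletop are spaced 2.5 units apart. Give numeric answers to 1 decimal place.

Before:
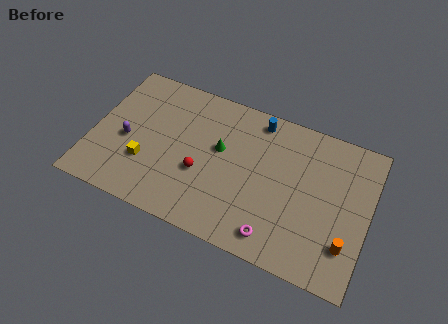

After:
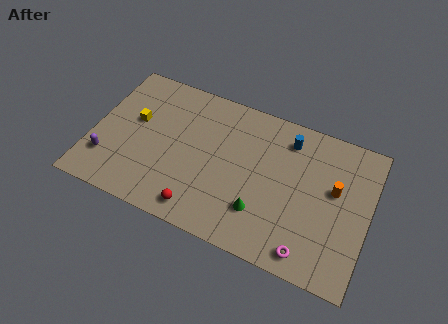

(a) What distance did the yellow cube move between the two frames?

2.8

From (3.4, 3.1) to (2.4, 5.7), the yellow cube covered √(1.0² + 2.6²) ≈ 2.8 units.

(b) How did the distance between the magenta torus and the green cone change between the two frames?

-2.4

They were about 5.7 units apart before and 3.3 after — 2.4 units closer together.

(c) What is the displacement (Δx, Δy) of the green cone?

(2.8, -3.1)

The green cone started near (7.6, 5.7) and ended near (10.4, 2.6).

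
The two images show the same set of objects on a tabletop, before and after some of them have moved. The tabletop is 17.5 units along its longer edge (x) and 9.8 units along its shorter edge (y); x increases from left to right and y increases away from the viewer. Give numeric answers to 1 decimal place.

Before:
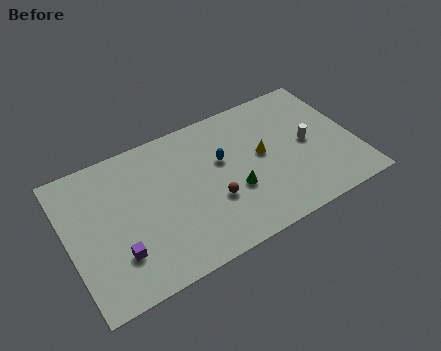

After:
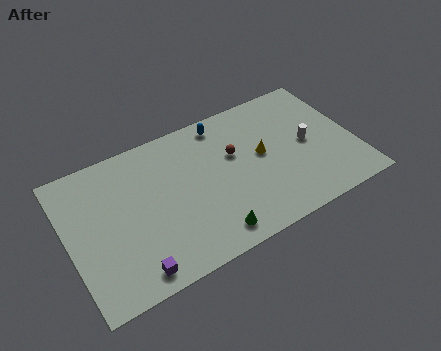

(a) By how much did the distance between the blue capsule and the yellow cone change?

+1.4

Before: roughly 2.5 units apart; after: 3.9. That's 1.4 units further apart.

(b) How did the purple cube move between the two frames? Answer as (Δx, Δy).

(0.7, -1.5)

From the two frames, the purple cube sits at roughly (2.7, 2.7) before and (3.4, 1.2) after.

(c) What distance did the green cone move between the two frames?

2.8

The green cone moved from about (9.9, 3.6) to (8.1, 1.4), a distance of √(1.8² + 2.2²) ≈ 2.8.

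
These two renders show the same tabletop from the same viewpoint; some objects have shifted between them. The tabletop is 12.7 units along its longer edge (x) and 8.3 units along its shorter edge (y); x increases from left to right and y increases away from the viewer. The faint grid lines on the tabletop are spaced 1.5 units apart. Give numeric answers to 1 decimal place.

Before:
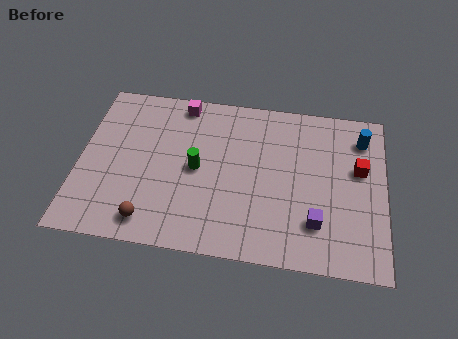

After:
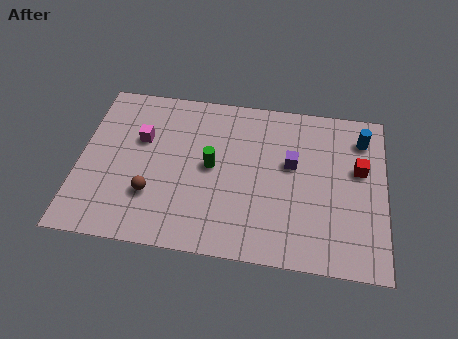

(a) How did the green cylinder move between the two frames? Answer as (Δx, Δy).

(0.6, 0.2)

The green cylinder was at about (4.9, 4.1) and moved to about (5.5, 4.3).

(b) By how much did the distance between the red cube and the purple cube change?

-0.6

Before: roughly 3.4 units apart; after: 2.8. That's 0.6 units closer together.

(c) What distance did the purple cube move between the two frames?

3.0

From (9.9, 2.1) to (8.8, 4.9), the purple cube covered √(1.1² + 2.8²) ≈ 3.0 units.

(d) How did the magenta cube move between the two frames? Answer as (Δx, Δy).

(-1.6, -2.1)

The magenta cube was at about (4.1, 7.4) and moved to about (2.5, 5.3).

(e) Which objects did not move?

the blue cylinder and the red cube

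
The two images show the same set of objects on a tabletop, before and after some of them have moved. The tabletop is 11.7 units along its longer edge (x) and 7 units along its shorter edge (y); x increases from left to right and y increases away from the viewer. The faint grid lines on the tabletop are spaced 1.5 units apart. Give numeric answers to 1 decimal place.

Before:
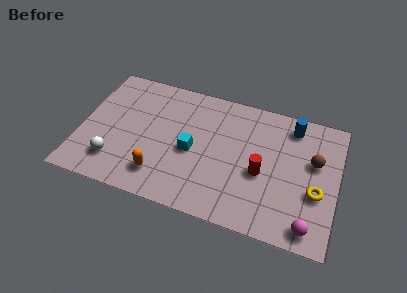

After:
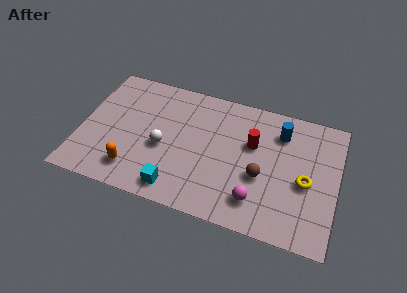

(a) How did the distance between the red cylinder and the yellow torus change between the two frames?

+0.3

Before: roughly 2.5 units apart; after: 2.8. That's 0.3 units further apart.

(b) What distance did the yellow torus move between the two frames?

0.6

The yellow torus moved from about (10.8, 2.7) to (10.3, 3.1), a distance of √(0.5² + 0.4²) ≈ 0.6.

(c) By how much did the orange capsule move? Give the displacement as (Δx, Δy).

(-1.2, -0.1)

The orange capsule was at about (3.8, 1.5) and moved to about (2.6, 1.4).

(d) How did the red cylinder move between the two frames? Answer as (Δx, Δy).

(-0.5, 1.4)

From the two frames, the red cylinder sits at roughly (8.3, 3.0) before and (7.8, 4.4) after.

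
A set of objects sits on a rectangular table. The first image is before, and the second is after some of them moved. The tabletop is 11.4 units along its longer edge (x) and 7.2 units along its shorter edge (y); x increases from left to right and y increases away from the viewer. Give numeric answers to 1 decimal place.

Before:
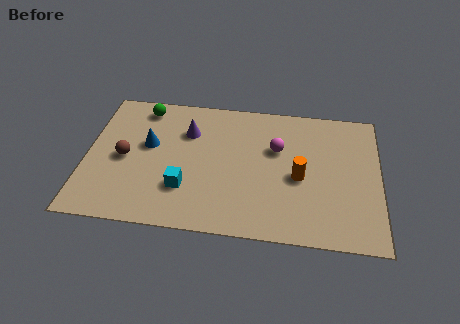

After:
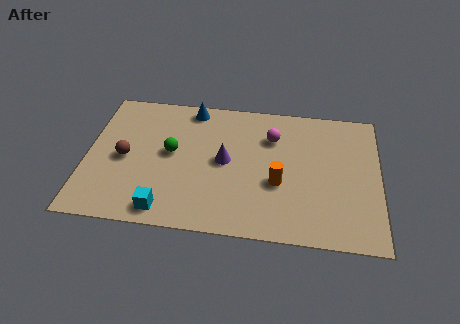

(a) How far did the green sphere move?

2.6

The green sphere was near (2.1, 6.2) before and (3.3, 3.9) after, so it travelled √(1.2² + 2.3²) ≈ 2.6 units.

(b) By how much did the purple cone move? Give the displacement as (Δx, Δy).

(1.5, -1.4)

The purple cone was at about (3.9, 5.1) and moved to about (5.4, 3.7).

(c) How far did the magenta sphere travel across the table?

0.6

The magenta sphere moved from about (7.4, 4.6) to (7.2, 5.2), a distance of √(0.2² + 0.6²) ≈ 0.6.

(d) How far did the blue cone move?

2.7

The blue cone was near (2.4, 4.2) before and (4.0, 6.4) after, so it travelled √(1.6² + 2.2²) ≈ 2.7 units.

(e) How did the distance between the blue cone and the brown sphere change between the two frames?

+2.7

They were about 1.2 units apart before and 3.9 after — 2.7 units further apart.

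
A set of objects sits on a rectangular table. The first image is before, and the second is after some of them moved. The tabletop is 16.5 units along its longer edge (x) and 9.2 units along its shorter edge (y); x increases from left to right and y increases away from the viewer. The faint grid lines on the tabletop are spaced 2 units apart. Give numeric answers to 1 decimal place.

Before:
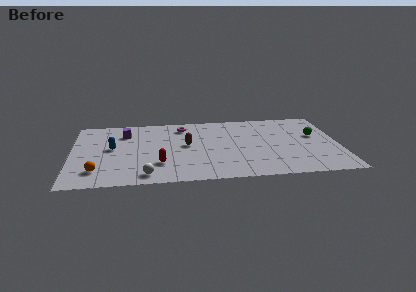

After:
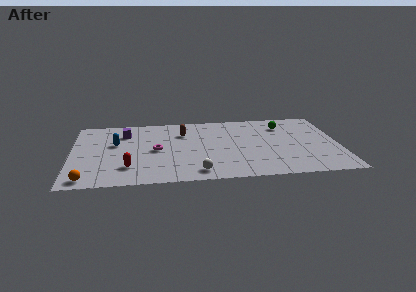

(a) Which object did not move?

the purple cube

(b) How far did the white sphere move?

3.1

The white sphere was near (4.6, 1.2) before and (7.7, 1.3) after, so it travelled √(3.1² + 0.1²) ≈ 3.1 units.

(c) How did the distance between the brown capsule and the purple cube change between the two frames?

-0.7

Before: roughly 4.3 units apart; after: 3.6. That's 0.7 units closer together.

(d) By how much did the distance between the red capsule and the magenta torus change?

-2.4

Before: roughly 5.2 units apart; after: 2.8. That's 2.4 units closer together.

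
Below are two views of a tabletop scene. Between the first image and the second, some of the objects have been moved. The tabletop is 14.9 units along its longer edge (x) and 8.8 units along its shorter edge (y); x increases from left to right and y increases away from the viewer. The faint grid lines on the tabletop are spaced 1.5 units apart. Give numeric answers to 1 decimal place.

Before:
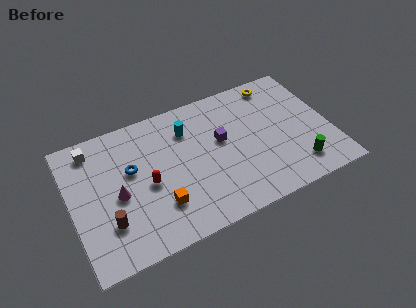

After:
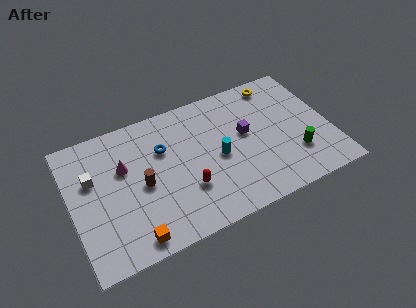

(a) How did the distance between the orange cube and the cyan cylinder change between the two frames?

+1.4

The distance was about 4.7 in the first image and 6.1 in the second, so they moved 1.4 units further apart.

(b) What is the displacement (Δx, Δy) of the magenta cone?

(0.5, 1.6)

From the two frames, the magenta cone sits at roughly (2.6, 4.0) before and (3.1, 5.6) after.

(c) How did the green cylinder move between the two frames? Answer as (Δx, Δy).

(0.0, 0.8)

From the two frames, the green cylinder sits at roughly (12.7, 1.7) before and (12.7, 2.5) after.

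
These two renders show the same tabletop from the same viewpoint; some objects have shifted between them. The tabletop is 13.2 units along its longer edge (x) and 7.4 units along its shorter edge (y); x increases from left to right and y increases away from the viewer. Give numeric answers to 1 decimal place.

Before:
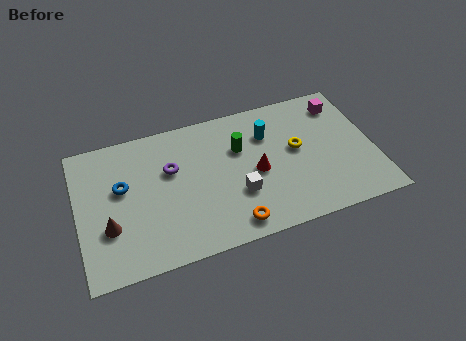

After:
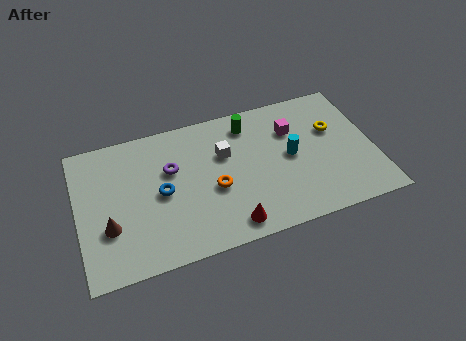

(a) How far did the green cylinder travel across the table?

1.3

The green cylinder moved from about (7.3, 4.9) to (7.8, 6.1), a distance of √(0.5² + 1.2²) ≈ 1.3.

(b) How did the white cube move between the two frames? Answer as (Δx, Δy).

(-0.4, 2.3)

The white cube was at about (7.0, 2.5) and moved to about (6.6, 4.8).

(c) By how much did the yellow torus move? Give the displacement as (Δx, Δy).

(1.7, 0.6)

From the two frames, the yellow torus sits at roughly (9.8, 4.1) before and (11.5, 4.7) after.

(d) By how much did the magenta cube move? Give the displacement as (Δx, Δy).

(-2.3, -0.8)

From the two frames, the magenta cube sits at roughly (12.0, 6.0) before and (9.7, 5.2) after.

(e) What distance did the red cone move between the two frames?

2.8

The red cone moved from about (7.9, 3.4) to (6.5, 1.0), a distance of √(1.4² + 2.4²) ≈ 2.8.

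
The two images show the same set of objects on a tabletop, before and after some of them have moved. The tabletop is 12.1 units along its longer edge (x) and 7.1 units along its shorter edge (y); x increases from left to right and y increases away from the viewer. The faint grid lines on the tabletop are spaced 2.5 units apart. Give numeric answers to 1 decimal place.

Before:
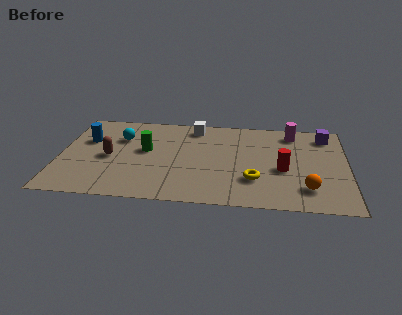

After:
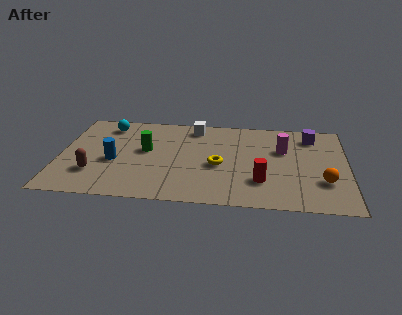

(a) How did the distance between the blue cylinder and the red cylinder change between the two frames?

-2.2

They were about 8.5 units apart before and 6.3 after — 2.2 units closer together.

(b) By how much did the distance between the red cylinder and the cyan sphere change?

+0.5

Before: roughly 7.2 units apart; after: 7.7. That's 0.5 units further apart.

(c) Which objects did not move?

the green cylinder and the white cube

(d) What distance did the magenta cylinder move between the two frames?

1.5

The magenta cylinder was near (9.8, 6.0) before and (9.4, 4.6) after, so it travelled √(0.4² + 1.4²) ≈ 1.5 units.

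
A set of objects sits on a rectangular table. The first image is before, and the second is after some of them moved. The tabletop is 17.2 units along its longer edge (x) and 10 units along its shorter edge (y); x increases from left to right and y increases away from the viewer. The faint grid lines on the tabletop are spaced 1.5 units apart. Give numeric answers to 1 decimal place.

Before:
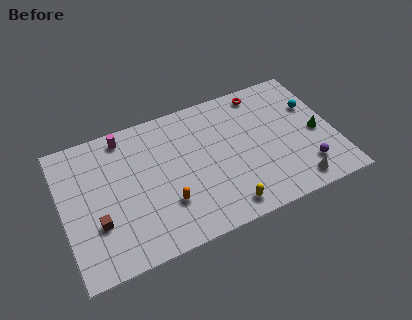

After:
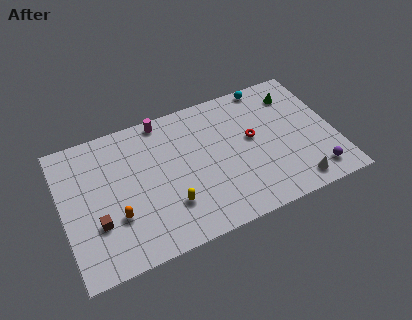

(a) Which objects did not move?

the brown cube and the white cone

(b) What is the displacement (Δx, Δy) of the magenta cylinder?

(2.5, 0.3)

The magenta cylinder was at about (4.2, 8.8) and moved to about (6.7, 9.1).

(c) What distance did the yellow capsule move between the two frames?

3.6

From (9.8, 1.3) to (6.5, 2.8), the yellow capsule covered √(3.3² + 1.5²) ≈ 3.6 units.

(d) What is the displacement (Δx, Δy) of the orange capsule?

(-3.1, 0.3)

The orange capsule was at about (6.3, 3.0) and moved to about (3.2, 3.3).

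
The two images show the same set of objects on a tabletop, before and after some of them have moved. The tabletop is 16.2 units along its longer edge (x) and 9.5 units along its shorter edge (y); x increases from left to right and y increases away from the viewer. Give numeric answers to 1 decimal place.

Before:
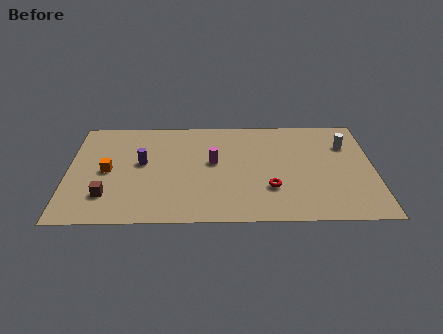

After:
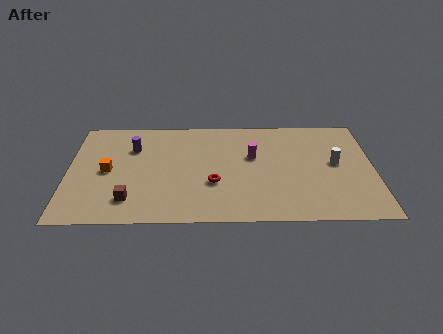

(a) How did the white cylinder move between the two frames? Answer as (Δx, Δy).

(-0.6, -1.7)

The white cylinder was at about (14.8, 6.8) and moved to about (14.2, 5.1).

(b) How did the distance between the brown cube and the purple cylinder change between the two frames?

+1.3

The distance was about 3.4 in the first image and 4.7 in the second, so they moved 1.3 units further apart.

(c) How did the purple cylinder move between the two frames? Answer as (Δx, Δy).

(-0.5, 1.4)

The purple cylinder started near (3.9, 5.3) and ended near (3.4, 6.7).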